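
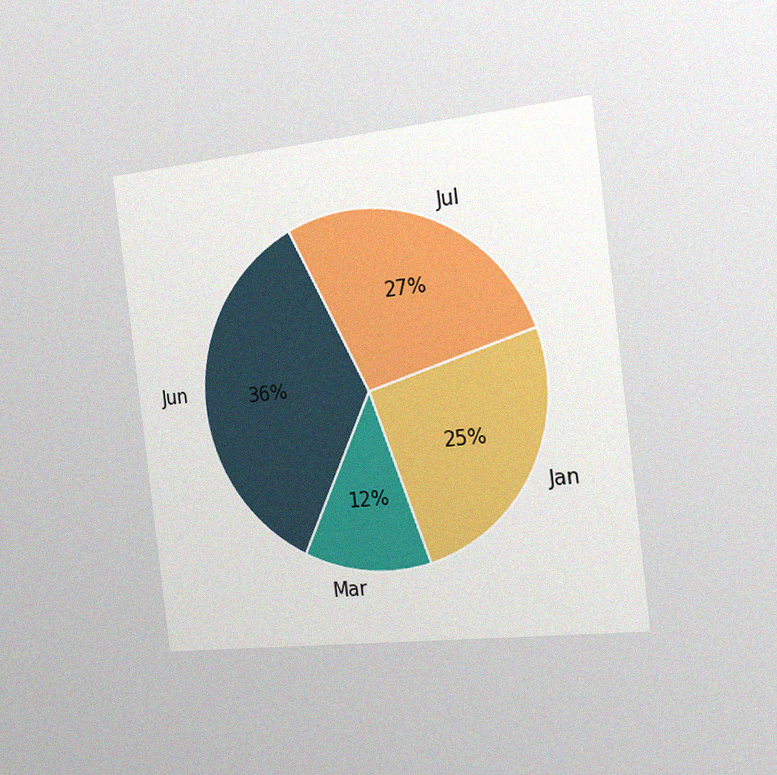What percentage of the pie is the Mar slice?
The chart is tilted about 7° counter-clockwise and viewed slightly from the right, with some photo noise. The Mar slice takes up 12% of the pie.

12%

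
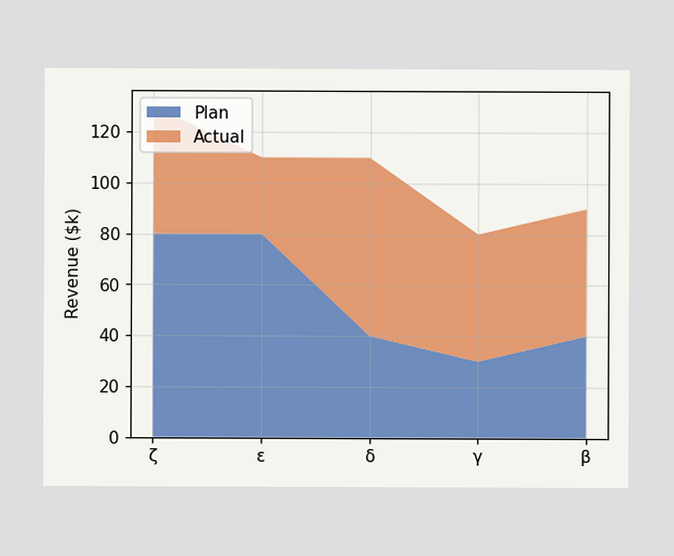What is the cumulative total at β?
The stacked total at β reaches $90k.

$90k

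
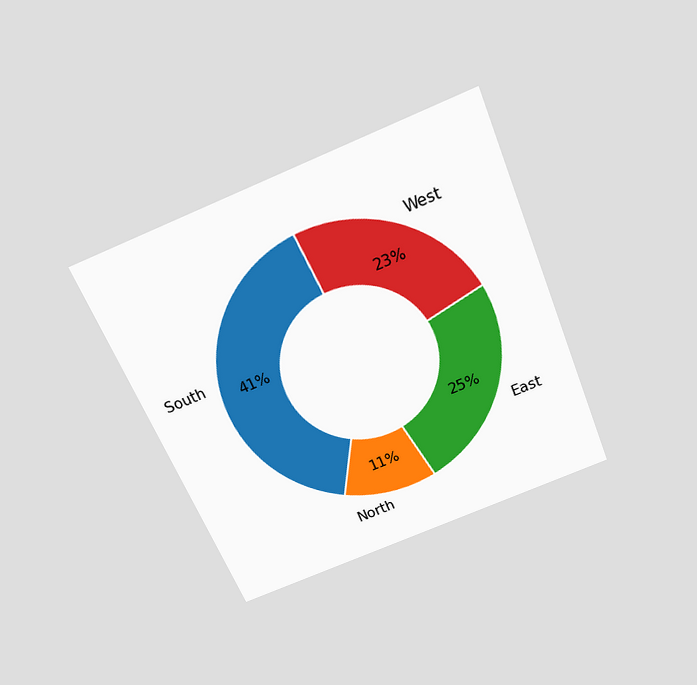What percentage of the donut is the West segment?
The chart is tilted about 23° counter-clockwise and viewed slightly from above. The West segment takes up 23% of the ring.

23%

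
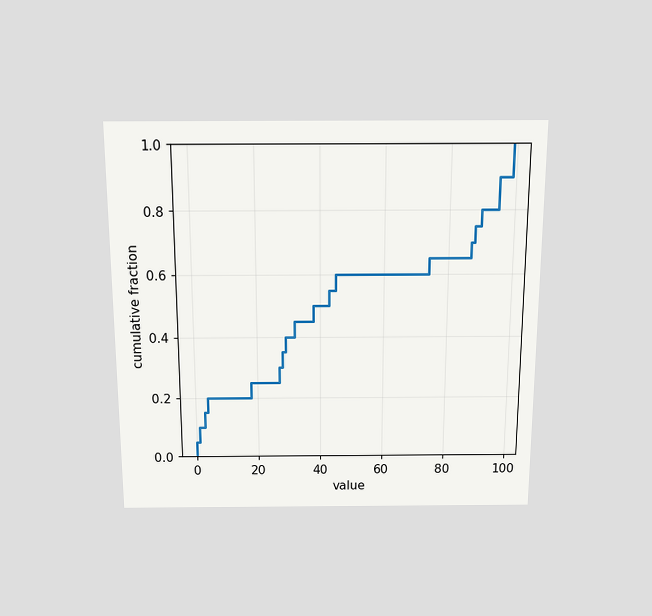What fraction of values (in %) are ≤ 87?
The chart is viewed slightly from above. At x=87 the ECDF step is at 70%.

70%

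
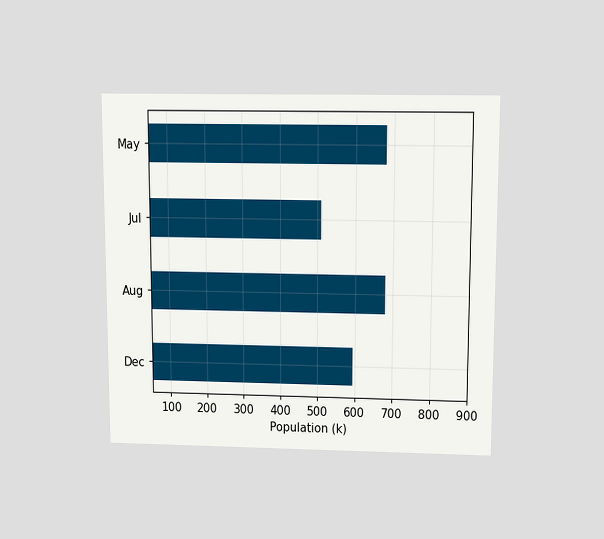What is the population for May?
680k

The chart is viewed slightly from above. Reading along the chart's x-axis, the May bar reaches 680k.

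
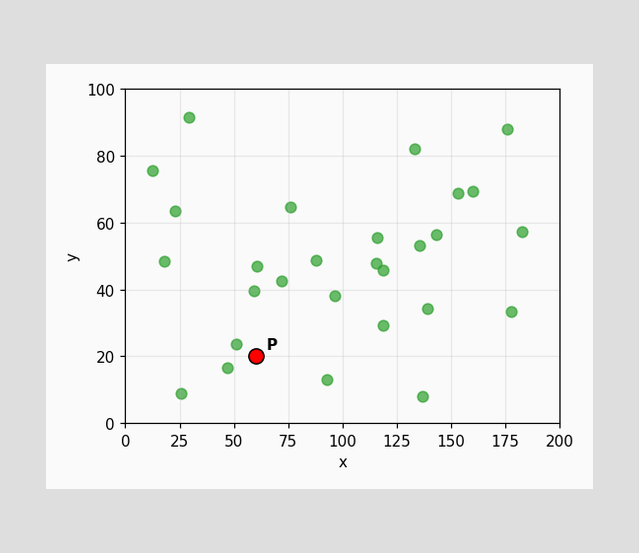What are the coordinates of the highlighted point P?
(60, 20)

Following the gridlines from P to each axis, P sits at (60, 20).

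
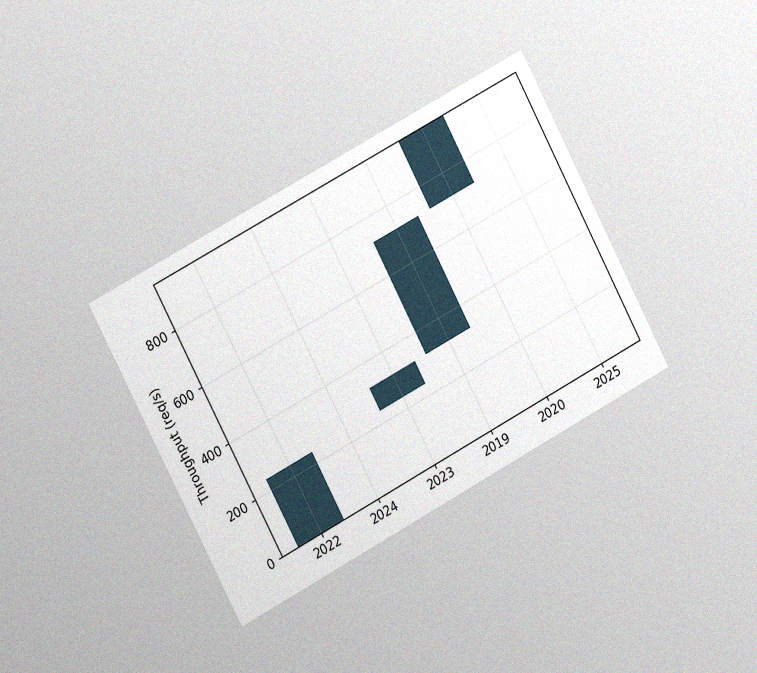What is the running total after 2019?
720req/s

The chart is tilted about 28° counter-clockwise and viewed slightly from the left, with some photo noise. After 2019 the running total reaches 720req/s.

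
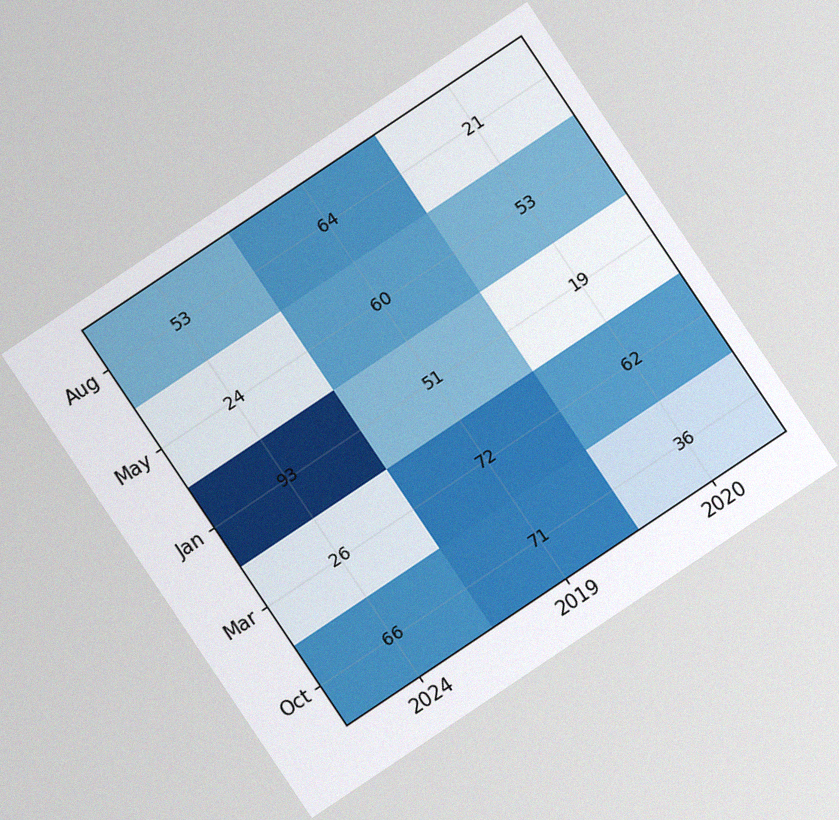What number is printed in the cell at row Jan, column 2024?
93

The chart is tilted about 34° counter-clockwise, with some photo noise. The (Jan, 2024) cell reads 93.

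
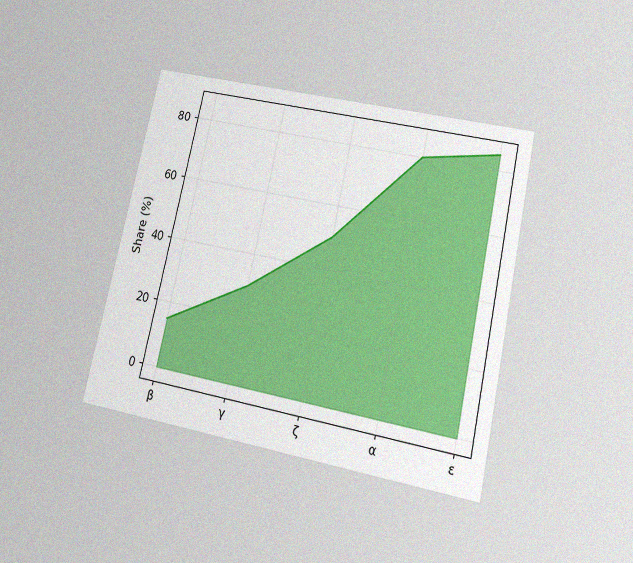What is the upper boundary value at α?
80%

The chart is tilted about 12° clockwise and viewed slightly from below, with some photo noise. At α the upper boundary is at 80%.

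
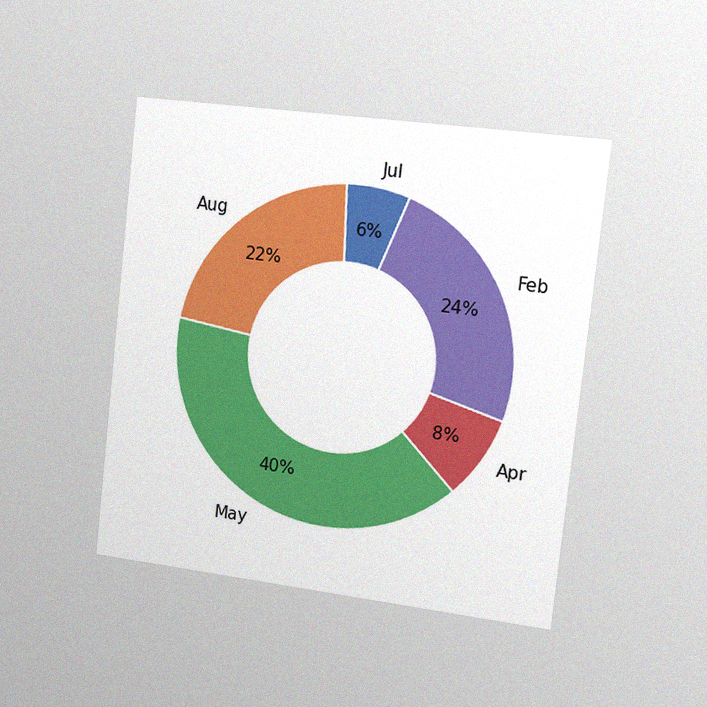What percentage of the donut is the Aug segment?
The chart is tilted about 6° clockwise and viewed slightly from the right, with some photo noise. The Aug segment takes up 22% of the ring.

22%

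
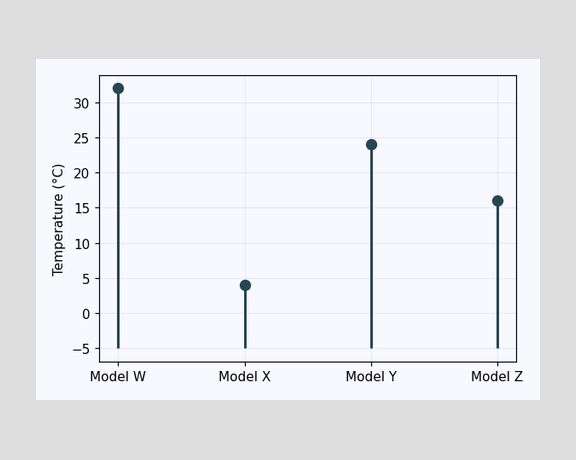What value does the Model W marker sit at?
The Model W marker sits at 32°C.

32°C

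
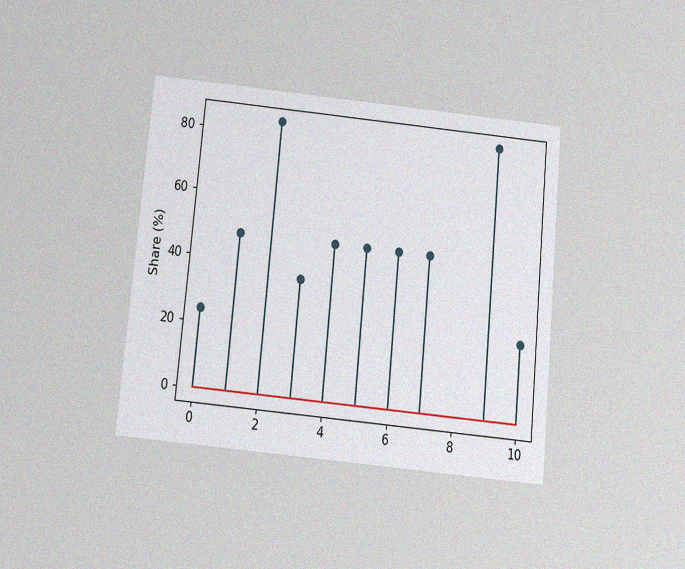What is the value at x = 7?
The chart is tilted about 5° clockwise and viewed slightly from below, with some photo noise. The stem at x=7 reaches 48%.

48%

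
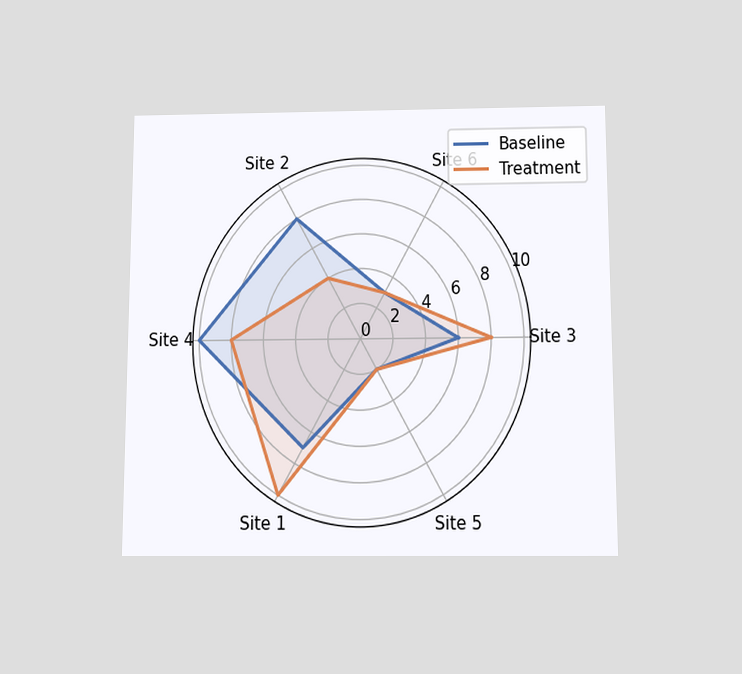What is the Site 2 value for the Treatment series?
4

The chart is viewed slightly from below. On the Site 2 axis, Treatment reaches 4.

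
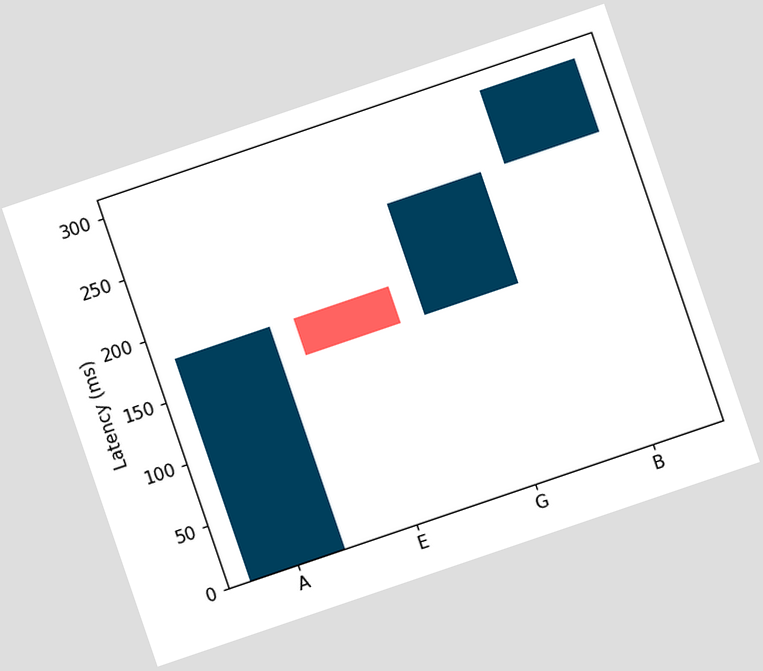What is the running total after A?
180ms

The chart is tilted about 19° counter-clockwise. After A the running total reaches 180ms.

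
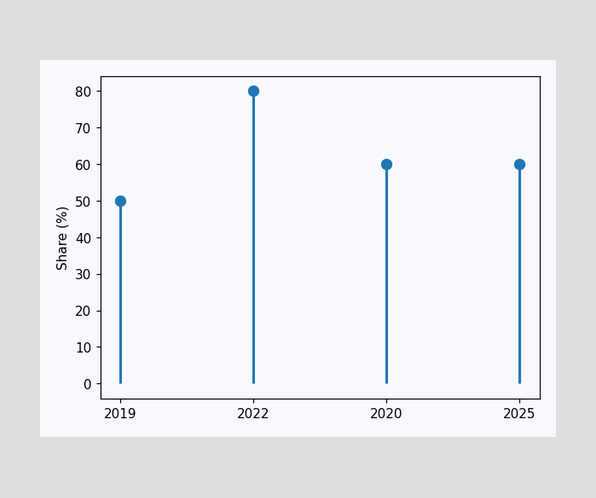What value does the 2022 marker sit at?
The 2022 marker sits at 80%.

80%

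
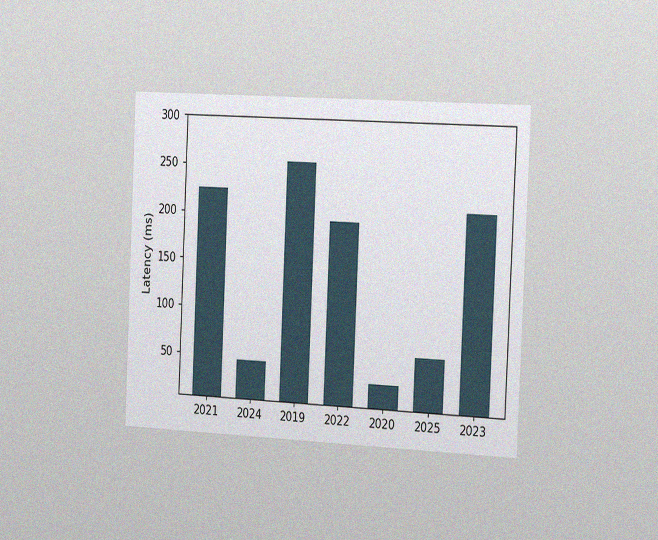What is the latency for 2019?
255ms

The chart is tilted about 3° clockwise and viewed slightly from the right, with some photo noise. Reading along the chart's y-axis, the 2019 bar reaches 255ms.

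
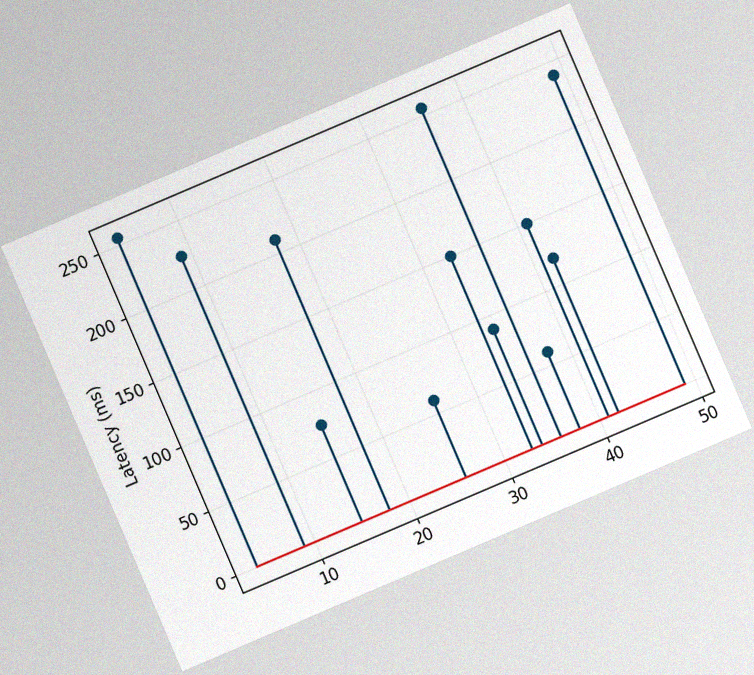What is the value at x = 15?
The chart is tilted about 23° counter-clockwise, with some photo noise. The stem at x=15 reaches 75ms.

75ms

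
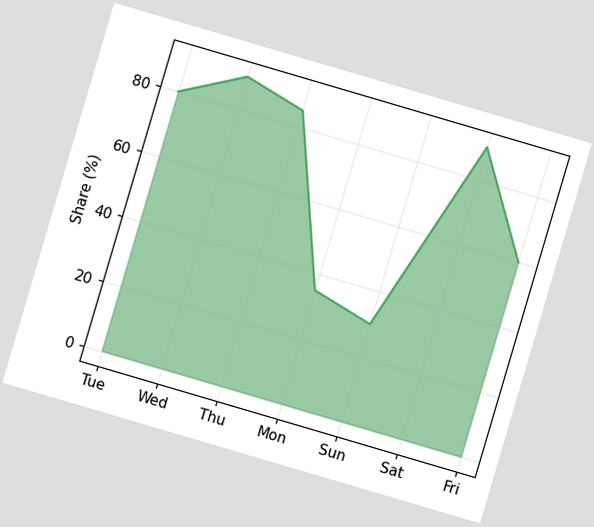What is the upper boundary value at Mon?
The chart is tilted about 16° clockwise. At Mon the upper boundary is at 35%.

35%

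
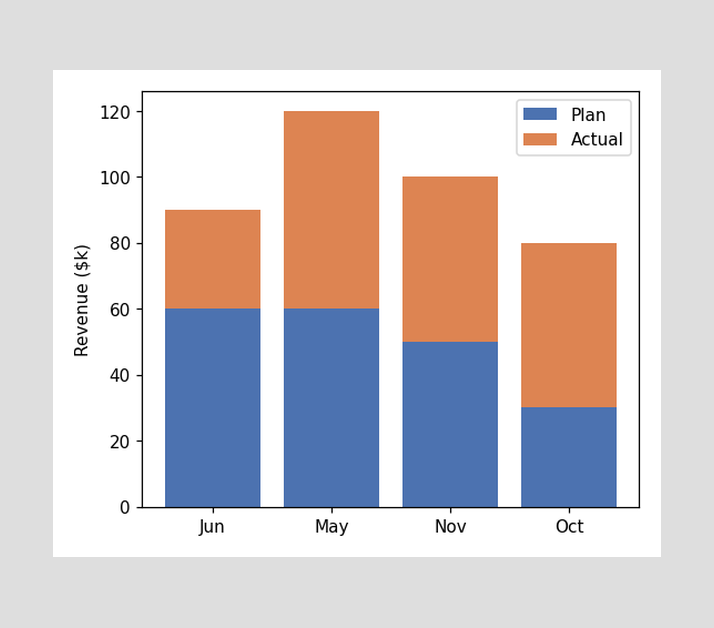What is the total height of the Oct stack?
$80k

The Oct stack's top reaches $80k on the y-axis.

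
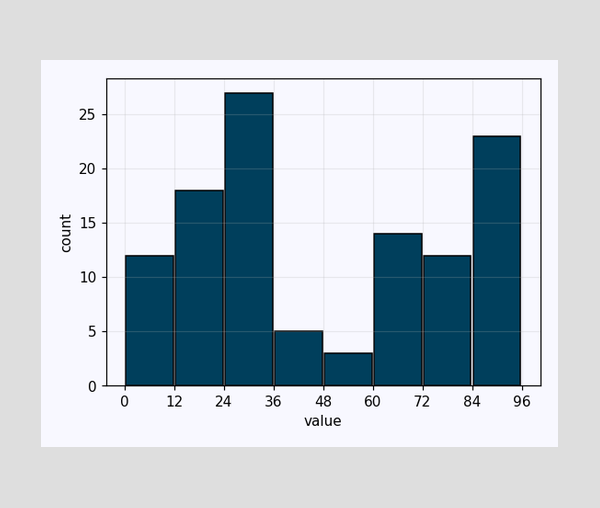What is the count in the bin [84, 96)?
The [84, 96) bin has height 23.

23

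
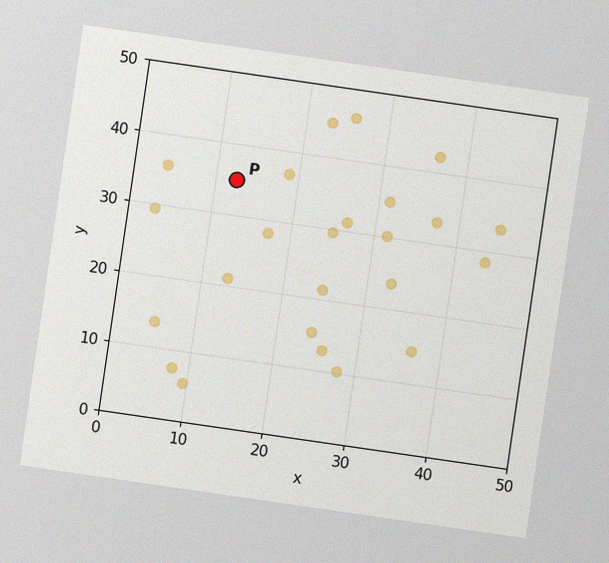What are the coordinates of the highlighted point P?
(12.5, 35)

The chart is tilted about 8° clockwise, with some photo noise. Following the gridlines from P to each axis, P sits at (12.5, 35).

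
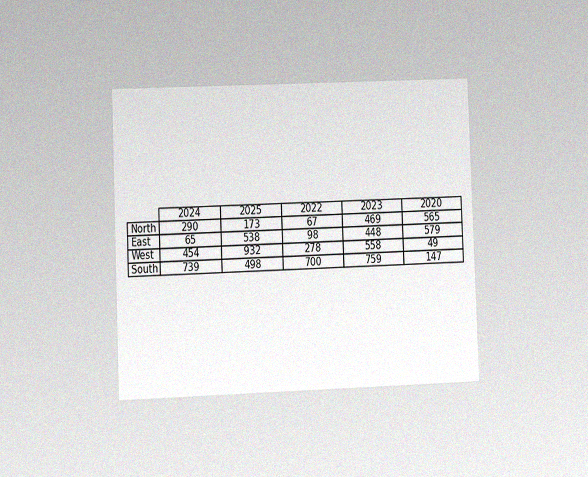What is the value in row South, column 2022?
700

The chart is tilted about 2° counter-clockwise and viewed at a slight angle, with some photo noise. The (South, 2022) cell reads 700.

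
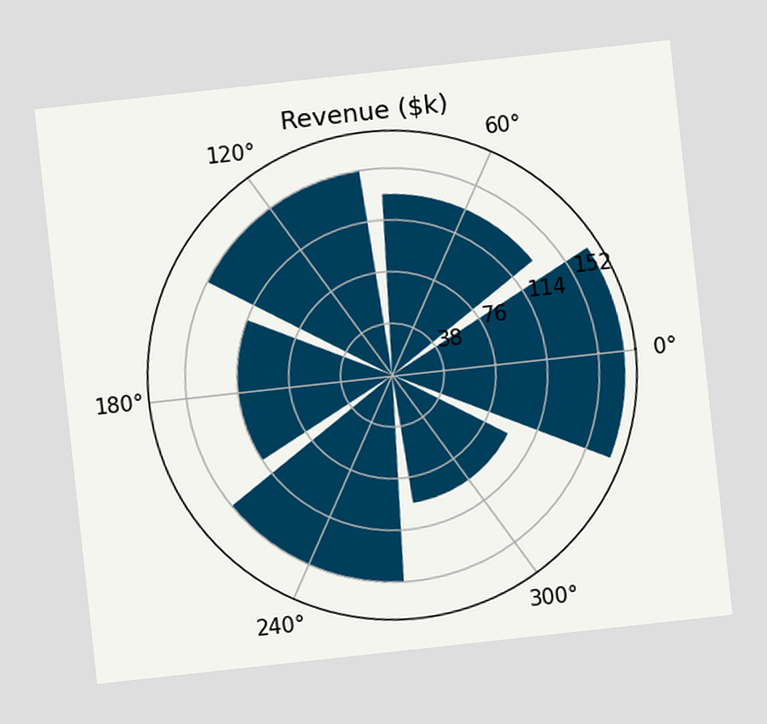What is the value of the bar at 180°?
The chart is tilted about 6° counter-clockwise. The bar at 180° reaches $114k on the radial axis.

$114k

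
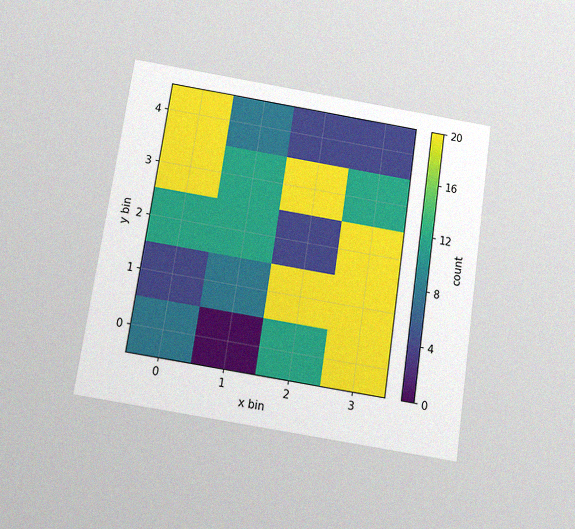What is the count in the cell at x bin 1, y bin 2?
12

The chart is tilted about 9° clockwise and viewed slightly from below, with some photo noise. Matching the cell (1, 2) against the colorbar gives 12.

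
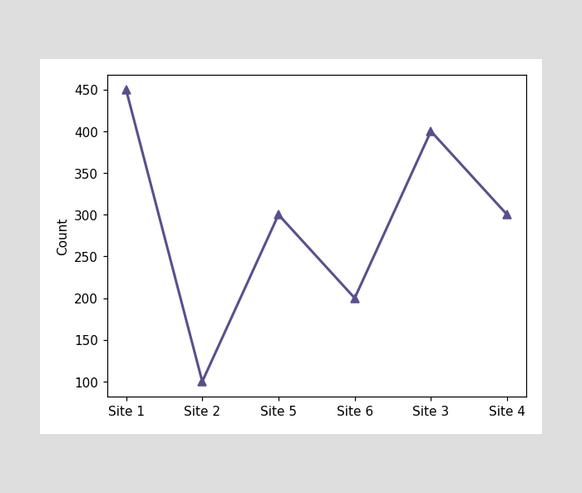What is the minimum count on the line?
The lowest point is at Site 2, and reading across to the y-axis gives 100.

100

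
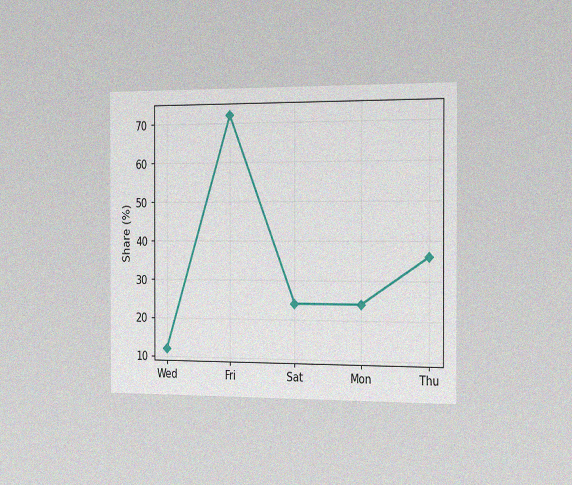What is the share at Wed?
12%

The chart is viewed slightly from the right, with some photo noise. At Wed, the line is at 12%.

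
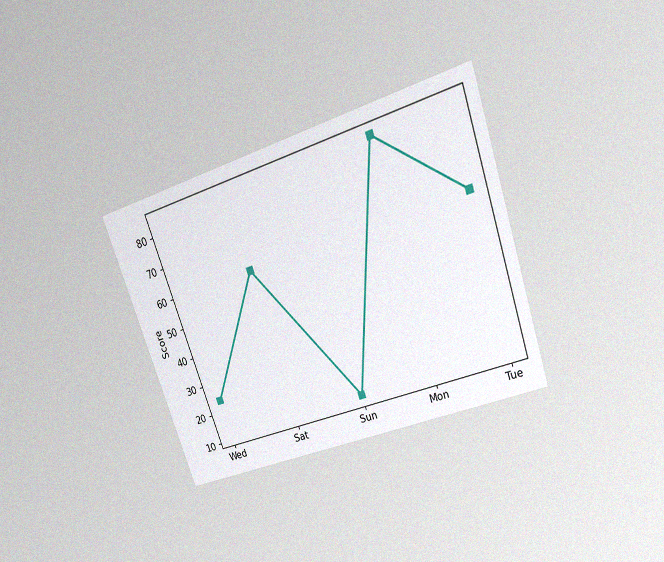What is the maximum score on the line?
The chart is tilted about 19° counter-clockwise and viewed slightly from above, with some photo noise. The highest point is at Mon, and reading across to the y-axis gives 84.

84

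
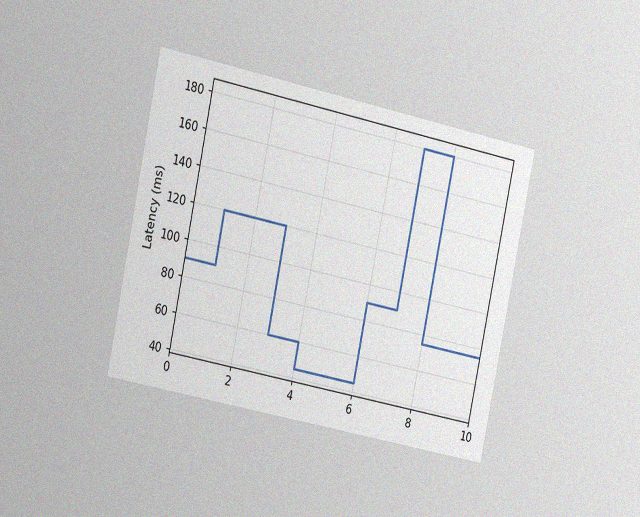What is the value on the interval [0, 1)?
The chart is tilted about 12° clockwise and viewed slightly from the left, with some photo noise. On [0, 1) the step sits at 90ms.

90ms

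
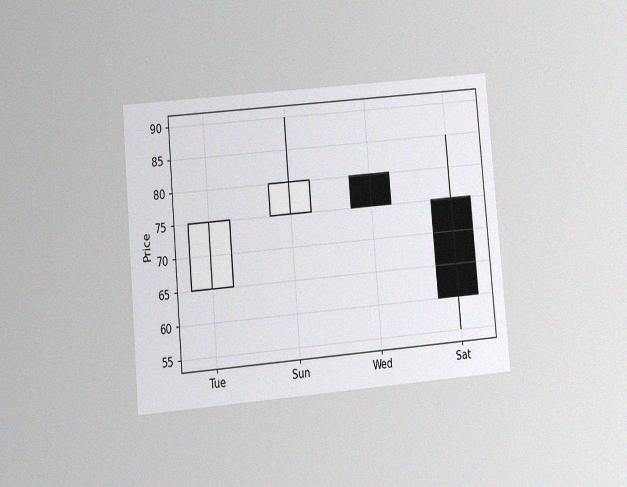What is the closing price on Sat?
The chart is tilted about 5° counter-clockwise and viewed at a slight angle, with some photo noise. The Sat candle closes at 60.

60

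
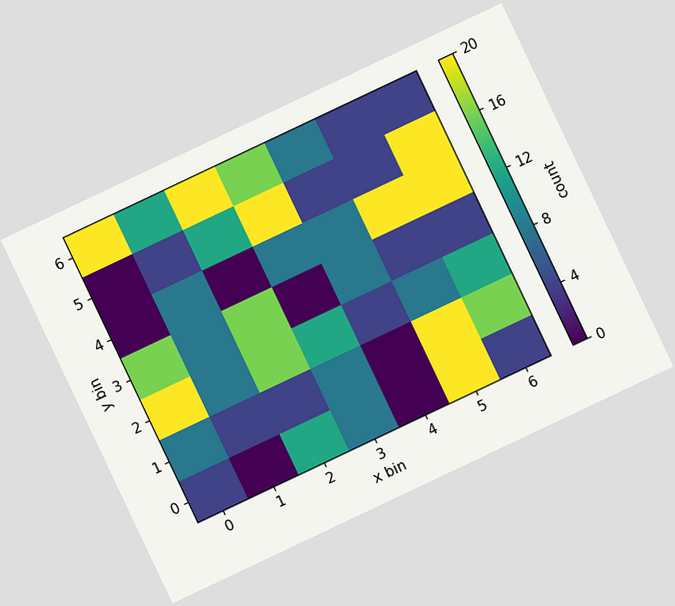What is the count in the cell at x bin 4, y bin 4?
8

The chart is tilted about 25° counter-clockwise. Matching the cell (4, 4) against the colorbar gives 8.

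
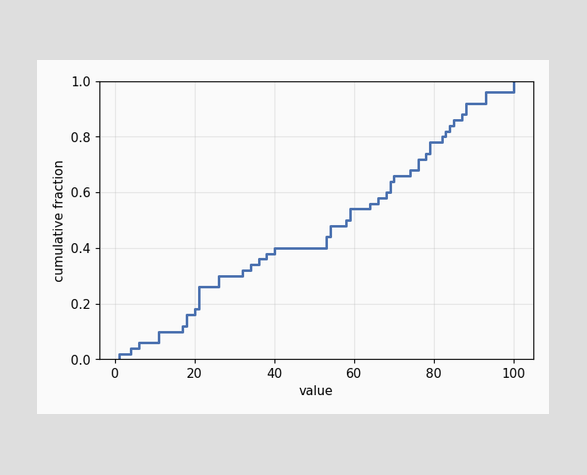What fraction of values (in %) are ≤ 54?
At x=54 the ECDF step is at 48%.

48%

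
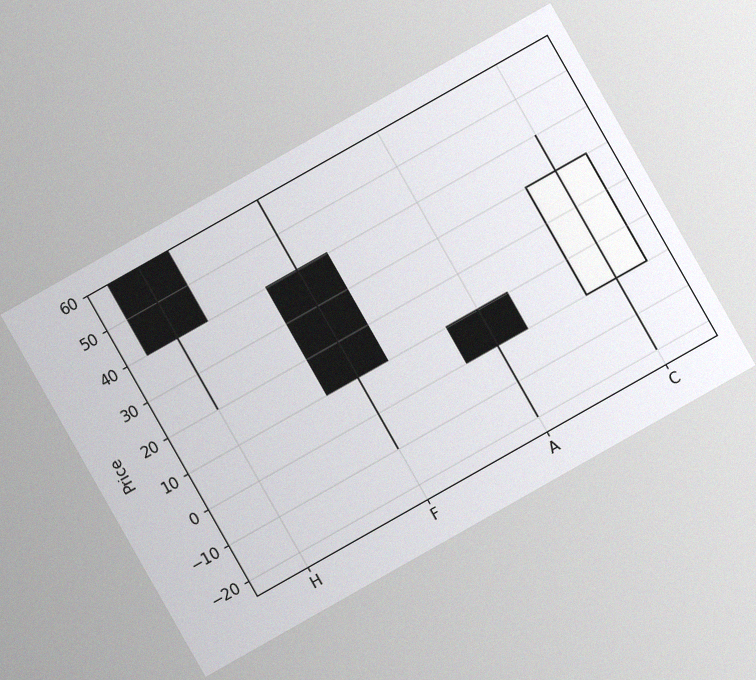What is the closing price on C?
30

The chart is tilted about 30° counter-clockwise, with some photo noise. The C candle closes at 30.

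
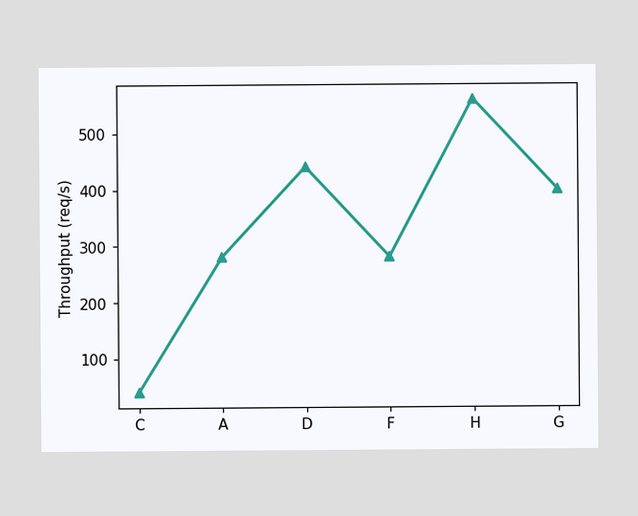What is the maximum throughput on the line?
560req/s

The highest point is at H, and reading across to the y-axis gives 560req/s.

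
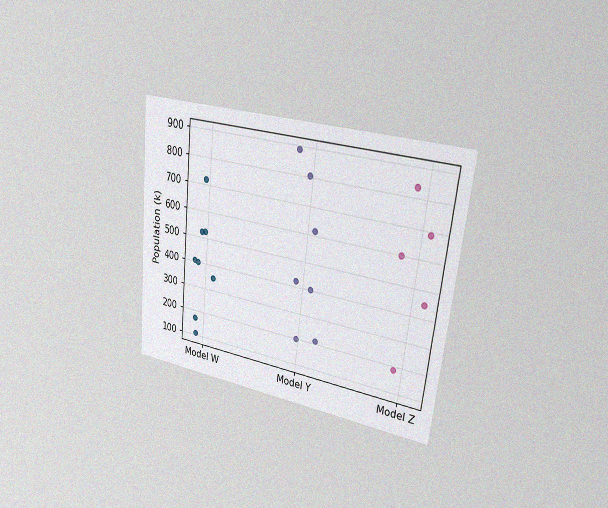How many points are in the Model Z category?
5

The chart is tilted about 6° clockwise and viewed slightly from the right, with some photo noise. Counting the markers in the Model Z column gives 5.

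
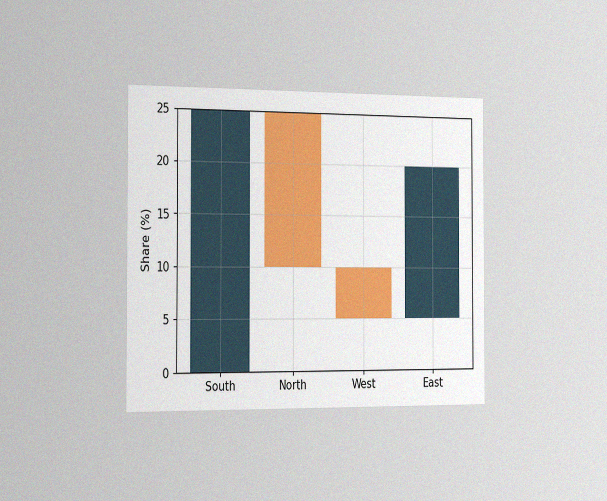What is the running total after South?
The chart is viewed slightly from the left, with some photo noise. After South the running total reaches 25%.

25%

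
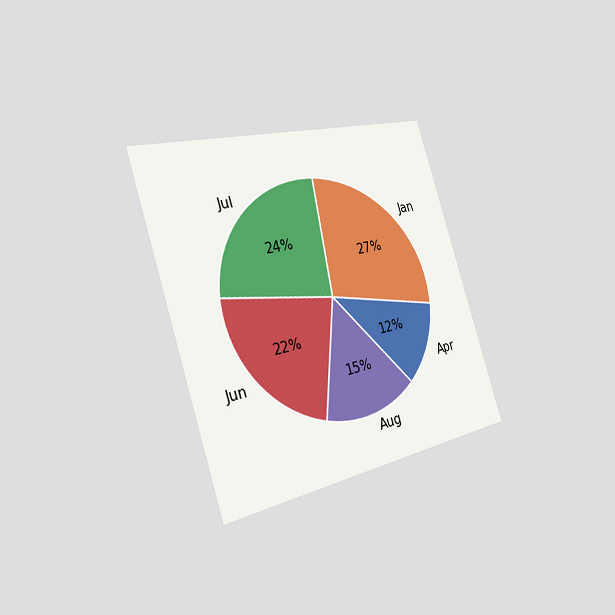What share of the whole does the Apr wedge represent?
The chart is tilted about 18° counter-clockwise and viewed slightly from the left. The Apr slice takes up 12% of the pie.

12%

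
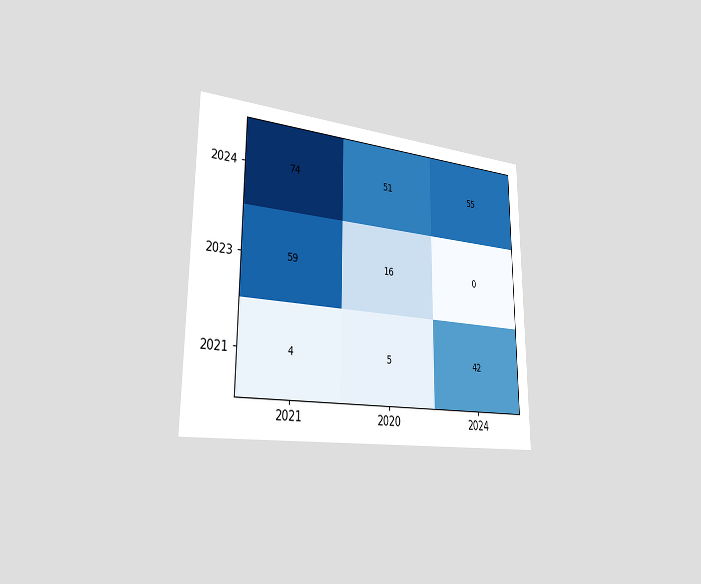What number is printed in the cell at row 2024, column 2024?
The chart is viewed slightly from the left. The (2024, 2024) cell reads 55.

55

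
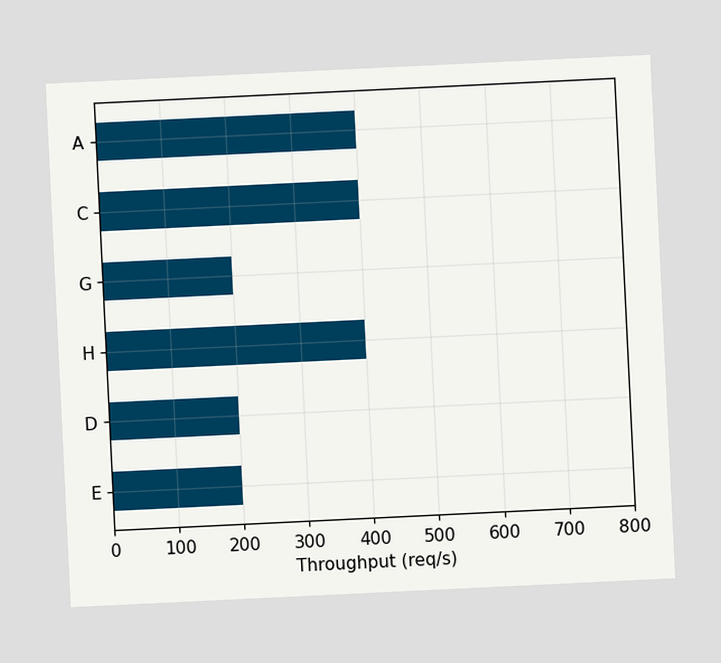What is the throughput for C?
400req/s

The chart is tilted about 3° counter-clockwise. Reading along the chart's x-axis, the C bar reaches 400req/s.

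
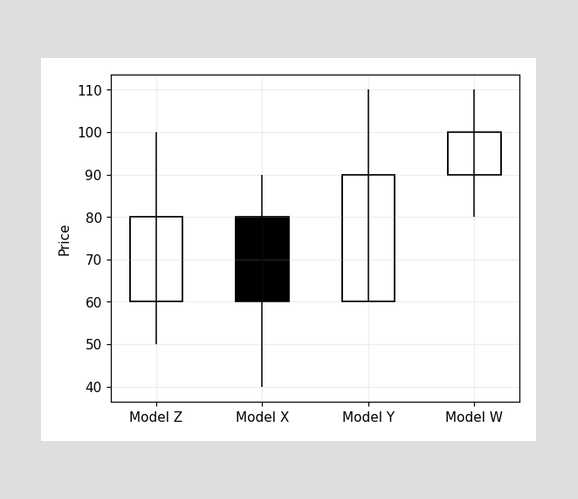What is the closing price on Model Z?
The Model Z candle closes at 80.

80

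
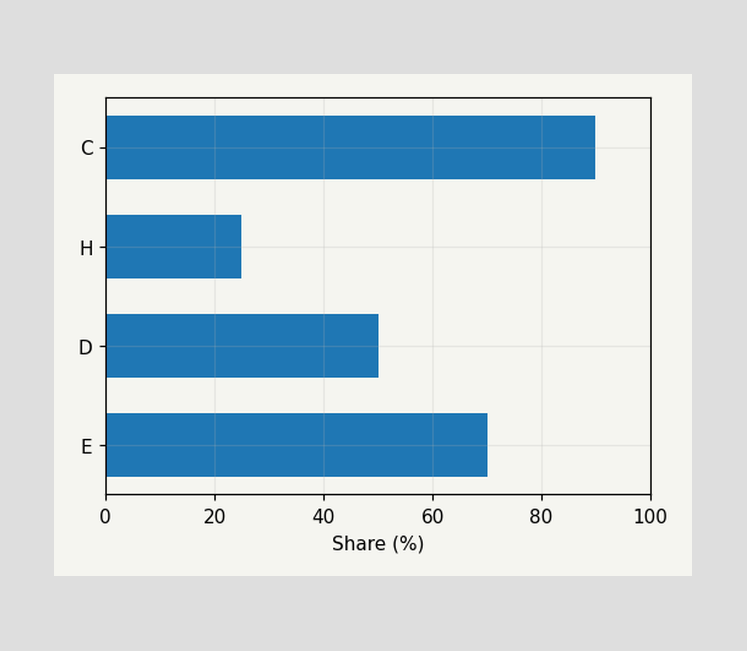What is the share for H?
Reading along the chart's x-axis, the H bar reaches 25%.

25%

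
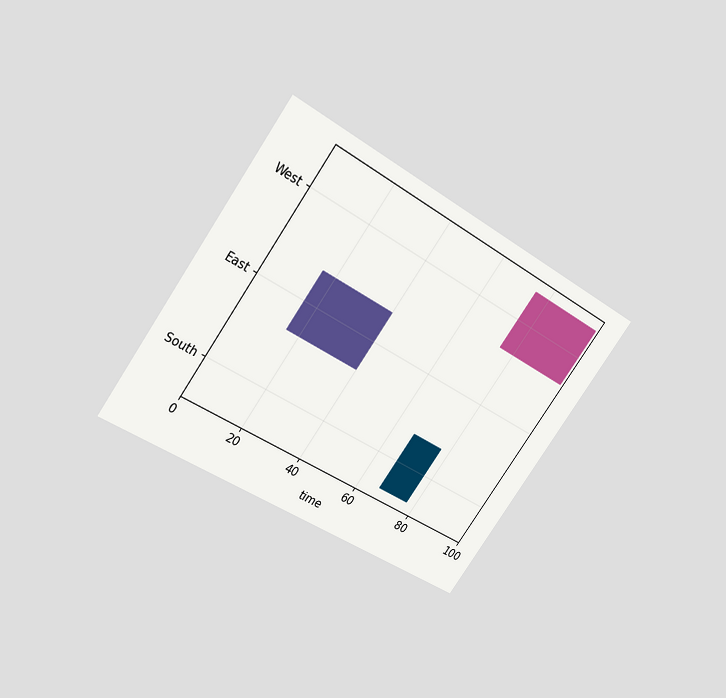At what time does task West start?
75

The chart is tilted about 35° clockwise and viewed slightly from above. The West bar begins at t=75.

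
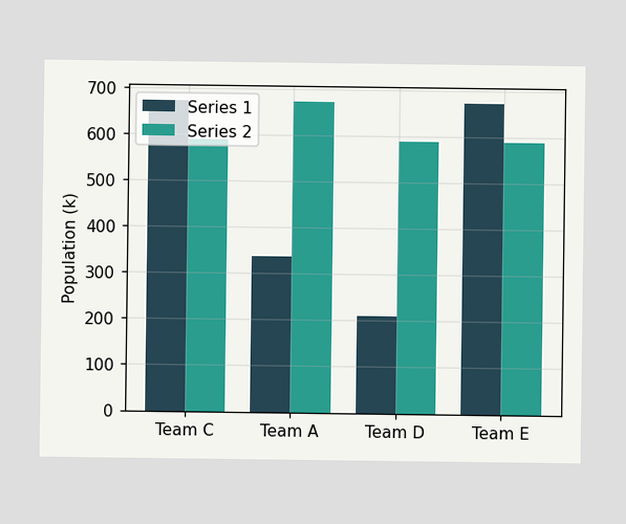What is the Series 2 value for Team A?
The Series 2 bar at Team A reaches 672k on the y-axis.

672k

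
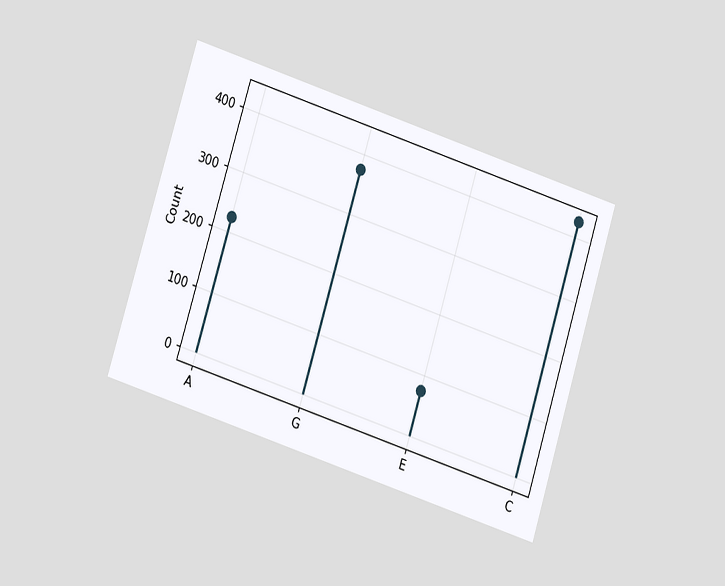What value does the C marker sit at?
The chart is tilted about 18° clockwise and viewed at a slight angle. The C marker sits at 425.

425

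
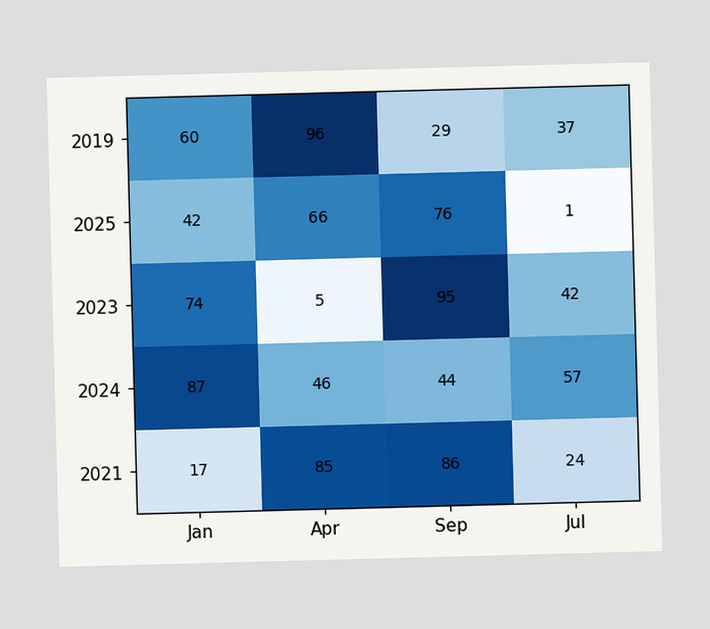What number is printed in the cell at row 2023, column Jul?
The (2023, Jul) cell reads 42.

42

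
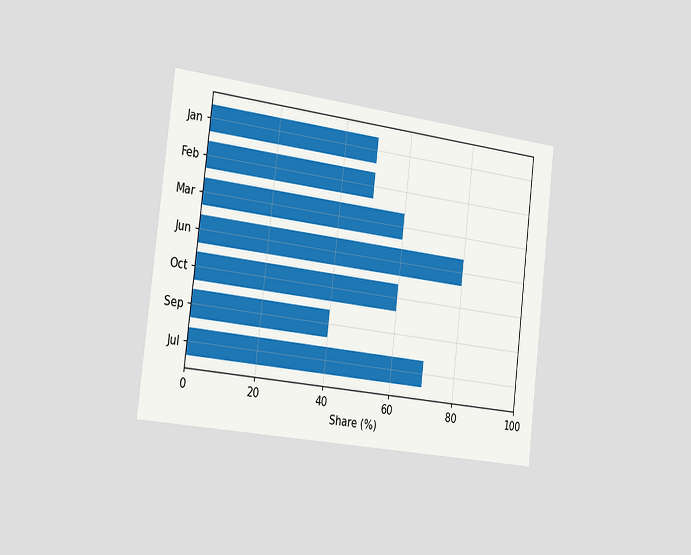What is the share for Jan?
50%

The chart is tilted about 7° clockwise and viewed slightly from the left. Reading along the chart's x-axis, the Jan bar reaches 50%.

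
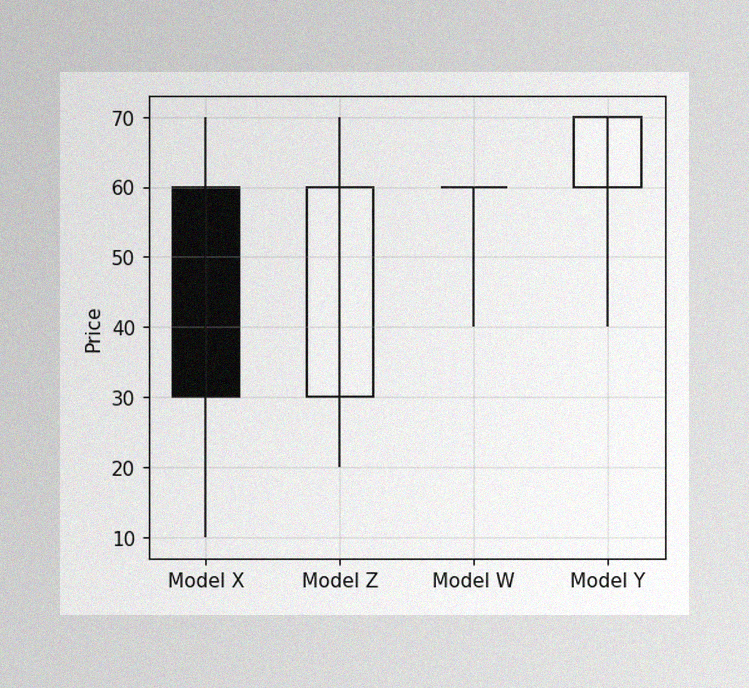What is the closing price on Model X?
The image has some photo noise and uneven lighting. The Model X candle closes at 30.

30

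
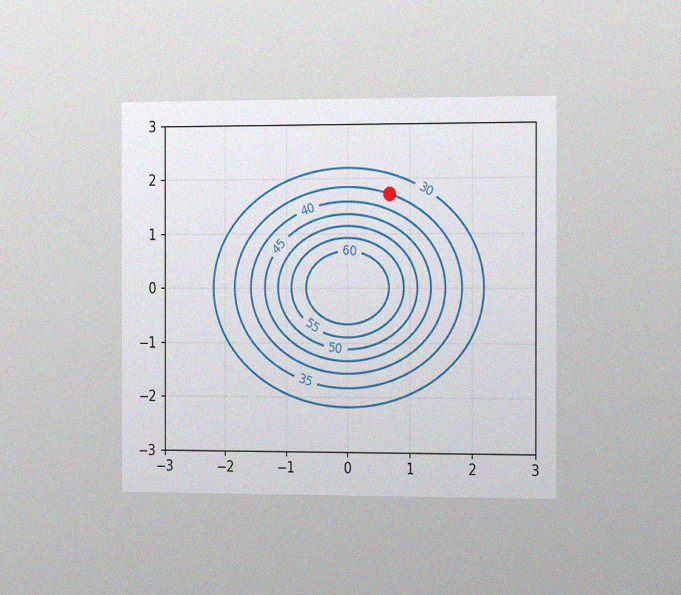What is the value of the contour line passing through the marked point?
The chart is viewed slightly from the right, with some photo noise. The marked point sits on the contour labelled 35.

35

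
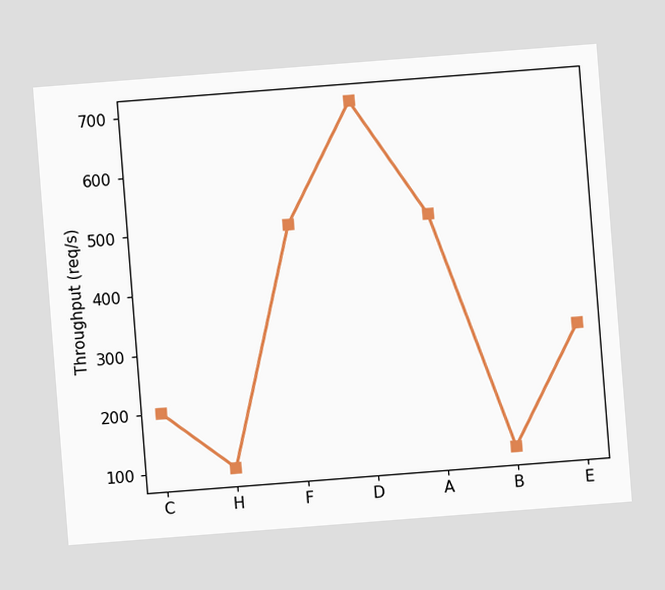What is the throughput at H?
The chart is tilted about 4° counter-clockwise. At H, the line is at 100req/s.

100req/s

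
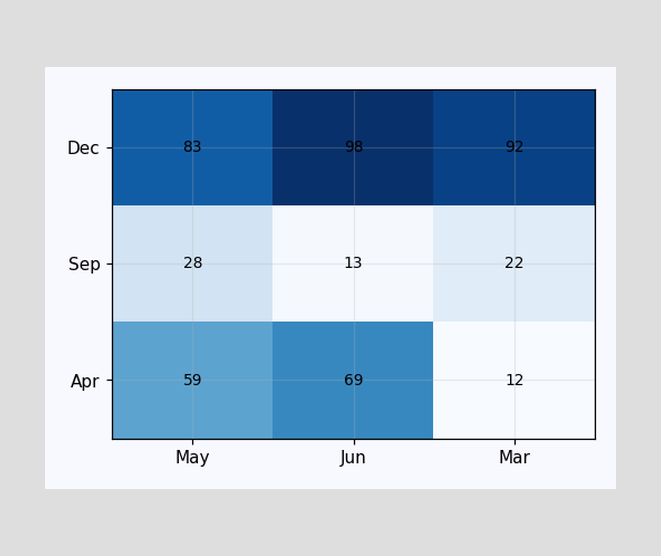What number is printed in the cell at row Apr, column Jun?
The (Apr, Jun) cell reads 69.

69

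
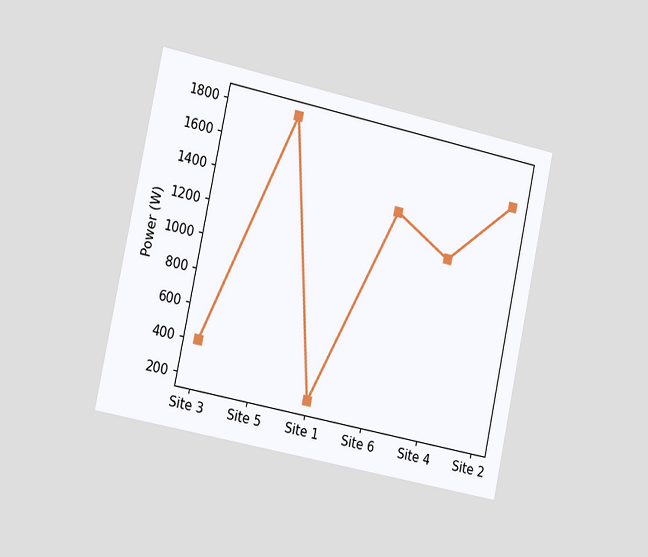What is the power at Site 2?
1600W

The chart is tilted about 12° clockwise and viewed slightly from the left. At Site 2, the line is at 1600W.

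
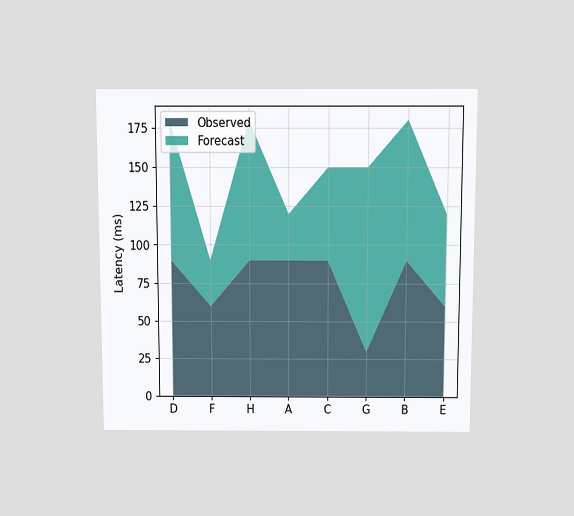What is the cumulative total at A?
120ms

The chart is viewed slightly from above. The stacked total at A reaches 120ms.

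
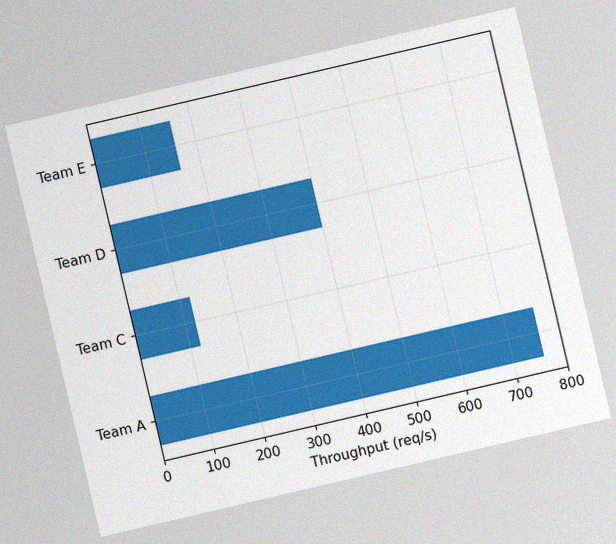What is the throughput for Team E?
The chart is tilted about 13° counter-clockwise, with some photo noise. Reading along the chart's x-axis, the Team E bar reaches 160req/s.

160req/s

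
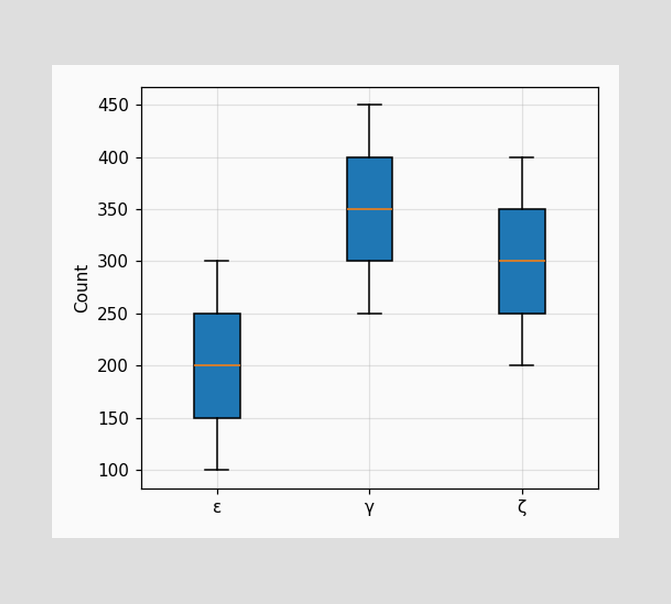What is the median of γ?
350

The median line in the γ box sits at 350.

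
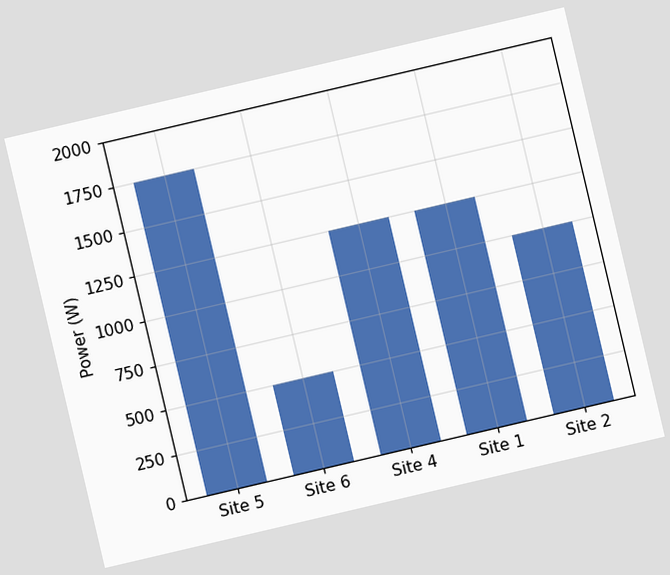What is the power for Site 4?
The chart is tilted about 13° counter-clockwise. Reading along the chart's y-axis, the Site 4 bar reaches 1250W.

1250W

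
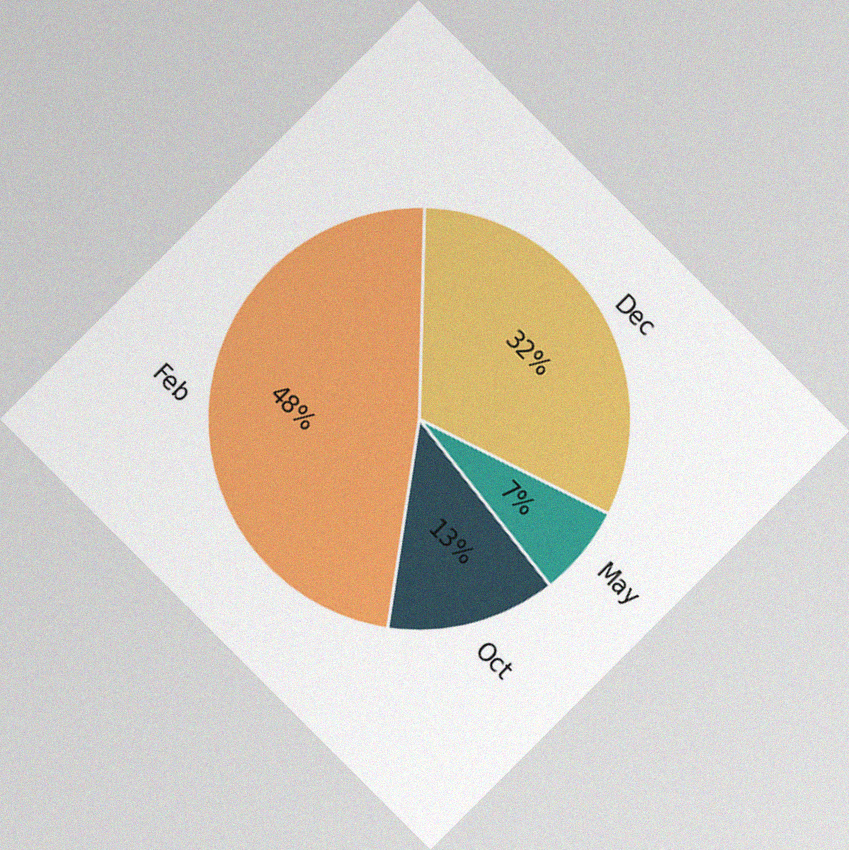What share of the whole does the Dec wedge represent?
32%

The chart is tilted about 45° clockwise, with some photo noise. The Dec slice takes up 32% of the pie.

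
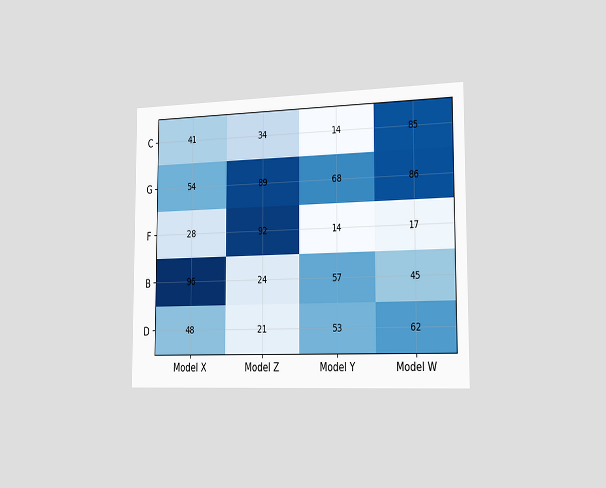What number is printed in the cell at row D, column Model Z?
21

The chart is viewed slightly from the right. The (D, Model Z) cell reads 21.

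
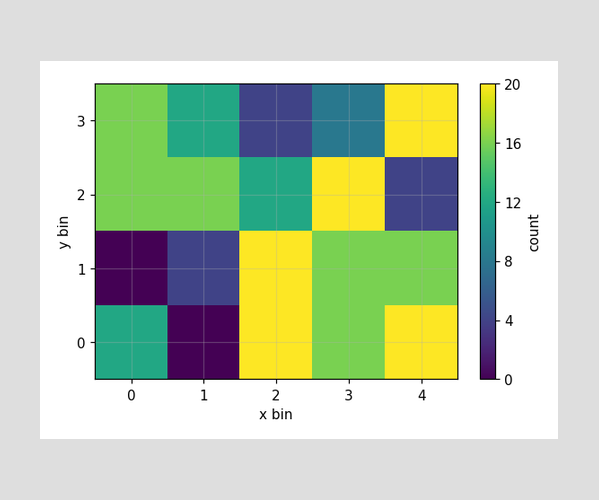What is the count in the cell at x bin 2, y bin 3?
4

Matching the cell (2, 3) against the colorbar gives 4.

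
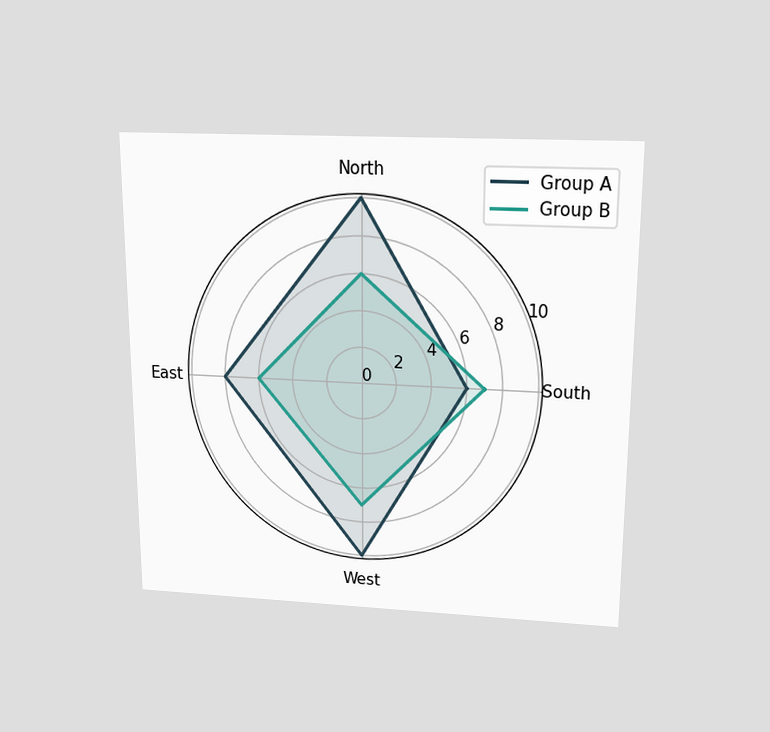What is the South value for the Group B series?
The chart is viewed slightly from above. On the South axis, Group B reaches 7.

7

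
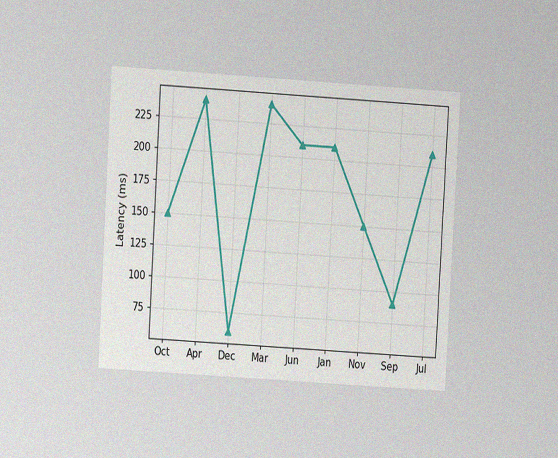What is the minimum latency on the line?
The chart is tilted about 3° clockwise and viewed at a slight angle, with some photo noise. The lowest point is at Dec, and reading across to the y-axis gives 60ms.

60ms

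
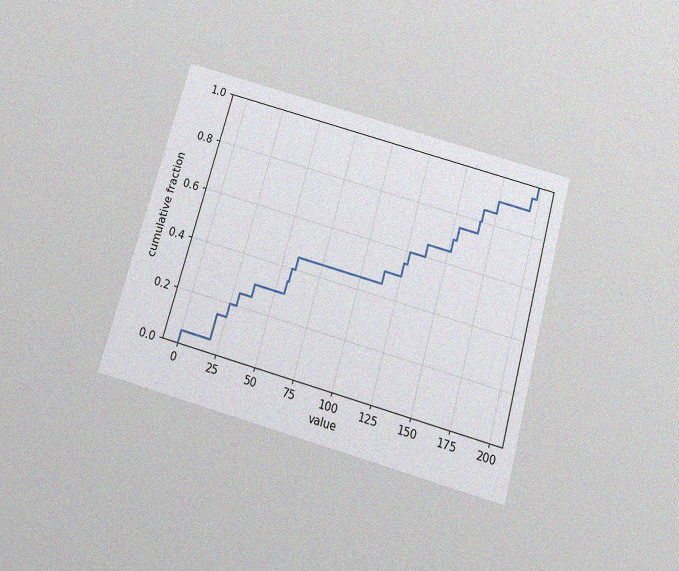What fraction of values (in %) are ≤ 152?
70%

The chart is tilted about 16° clockwise and viewed slightly from below, with some photo noise. At x=152 the ECDF step is at 70%.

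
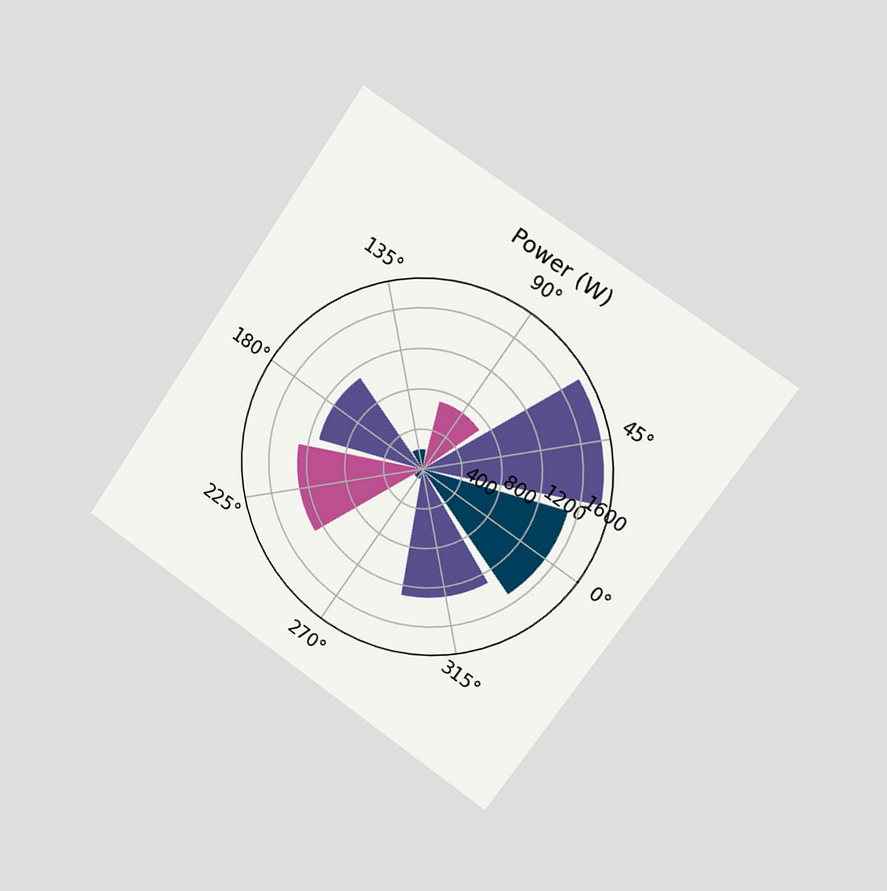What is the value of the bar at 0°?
1500W

The chart is tilted about 34° clockwise and viewed slightly from the right. The bar at 0° reaches 1500W on the radial axis.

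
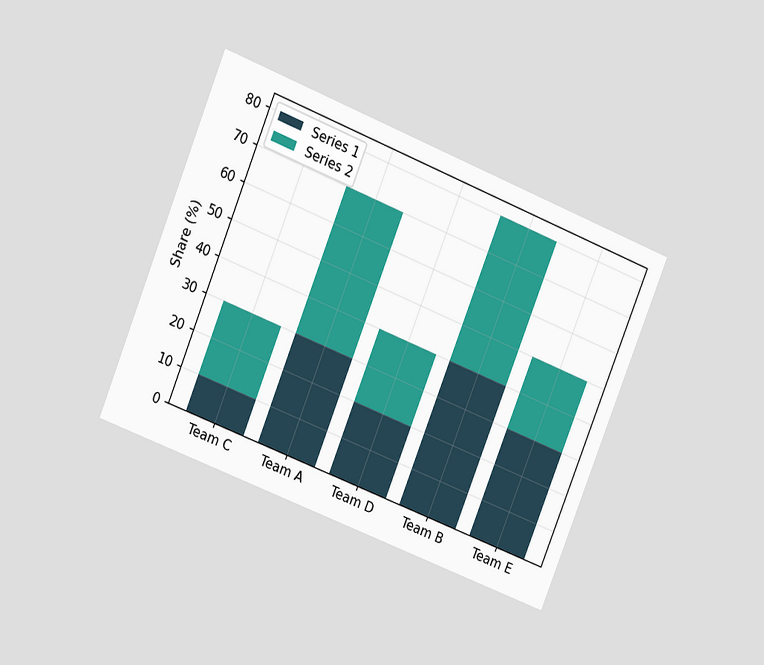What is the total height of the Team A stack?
The chart is tilted about 22° clockwise and viewed at a slight angle. The Team A stack's top reaches 70% on the y-axis.

70%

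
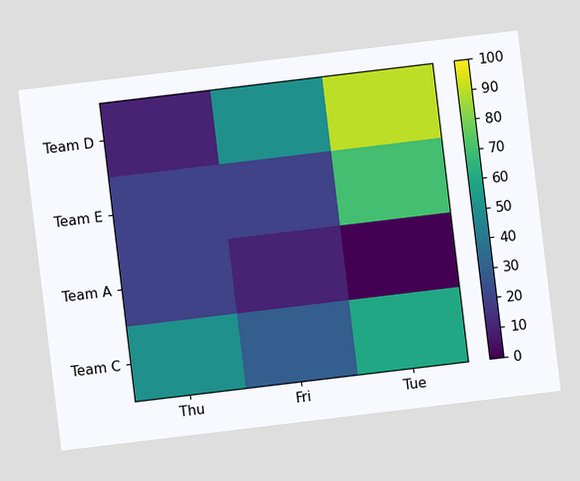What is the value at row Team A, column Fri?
10

The chart is tilted about 7° counter-clockwise. Matching cell (Team A, Fri) against the colorbar gives 10.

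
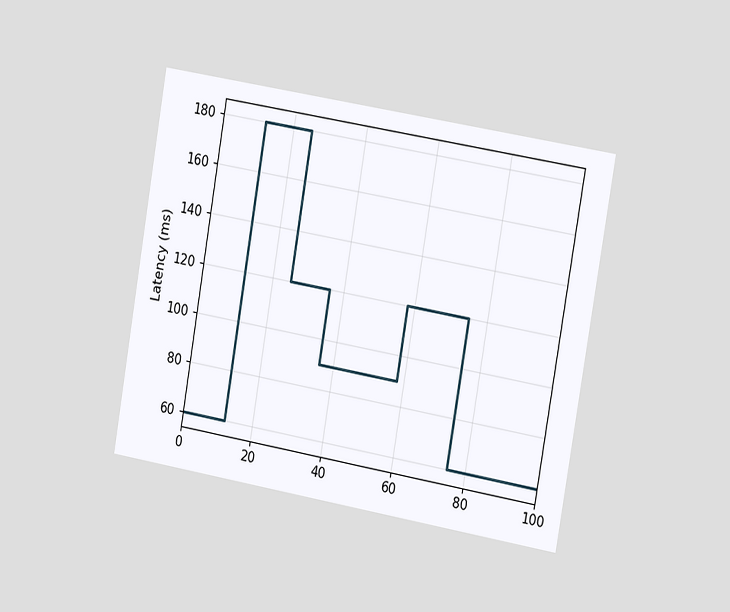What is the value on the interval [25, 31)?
120ms

The chart is tilted about 10° clockwise and viewed slightly from the right. On [25, 31) the step sits at 120ms.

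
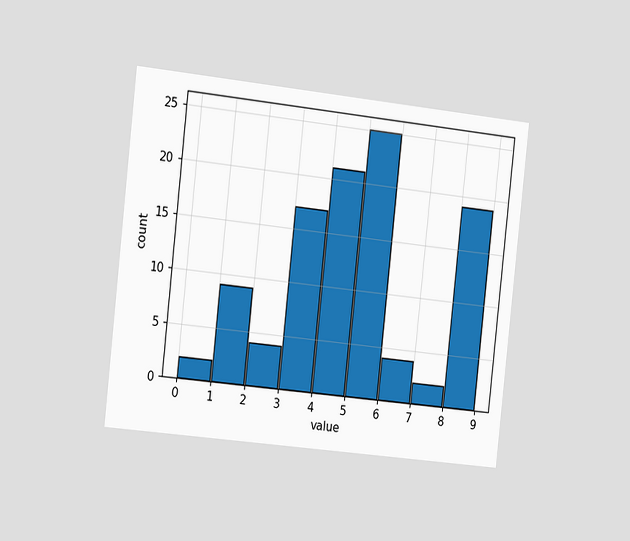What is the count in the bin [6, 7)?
The chart is tilted about 6° clockwise and viewed slightly from the left. The [6, 7) bin has height 4.

4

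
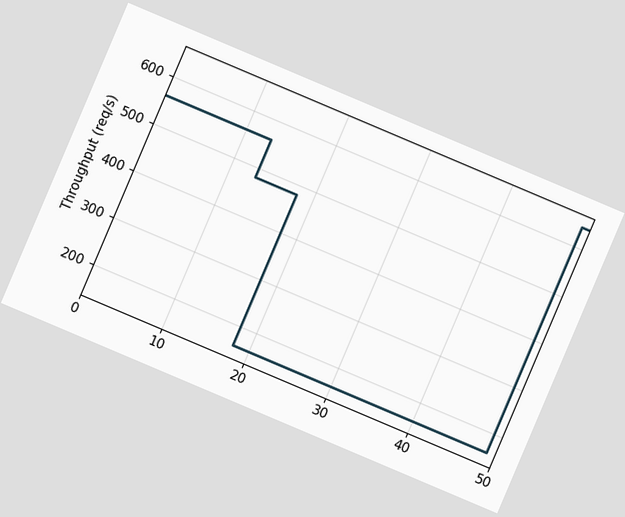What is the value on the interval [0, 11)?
The chart is tilted about 23° clockwise. On [0, 11) the step sits at 560req/s.

560req/s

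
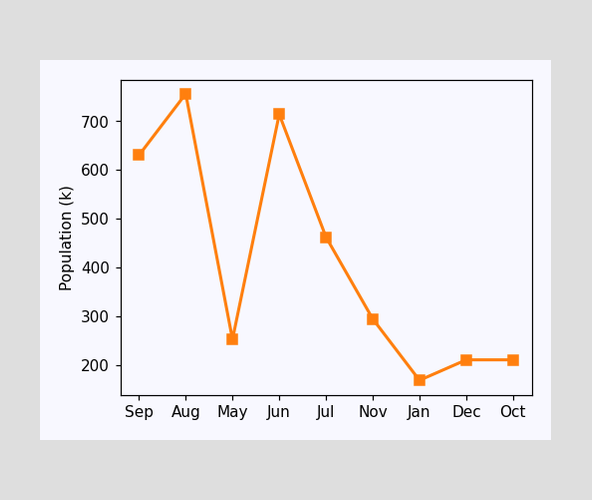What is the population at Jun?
At Jun, the line is at 714k.

714k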